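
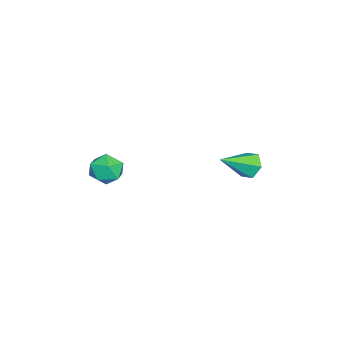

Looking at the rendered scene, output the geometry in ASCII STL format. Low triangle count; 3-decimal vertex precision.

solid 
facet normal 0.073 0.452 0.889
outer loop
vertex 0.954 -1.512 1.772
vertex 0.863 -2.207 2.133
vertex 1.585 -1.952 1.944
endloop
endfacet
facet normal 0.451 0.801 0.394
outer loop
vertex 0.954 -1.512 1.772
vertex 1.585 -1.952 1.944
vertex 1.539 -1.584 1.248
endloop
endfacet
facet normal 0.006 0.992 -0.130
outer loop
vertex 0.954 -1.512 1.772
vertex 1.539 -1.584 1.248
vertex 0.788 -1.611 1.008
endloop
endfacet
facet normal -0.647 0.761 0.042
outer loop
vertex 0.954 -1.512 1.772
vertex 0.788 -1.611 1.008
vertex 0.371 -1.996 1.555
endloop
endfacet
facet normal -0.605 0.428 0.671
outer loop
vertex 0.954 -1.512 1.772
vertex 0.371 -1.996 1.555
vertex 0.863 -2.207 2.133
endloop
endfacet
facet normal 0.931 0.346 0.121
outer loop
vertex 1.539 -1.584 1.248
vertex 1.585 -1.952 1.944
vertex 1.809 -2.324 1.285
endloop
endfacet
facet normal 0.318 -0.218 0.923
outer loop
vertex 1.585 -1.952 1.944
vertex 0.863 -2.207 2.133
vertex 1.392 -2.709 1.832
endloop
endfacet
facet normal -0.780 -0.256 0.571
outer loop
vertex 0.863 -2.207 2.133
vertex 0.371 -1.996 1.555
vertex 0.641 -2.736 1.592
endloop
endfacet
facet normal -0.848 0.283 -0.448
outer loop
vertex 0.371 -1.996 1.555
vertex 0.788 -1.611 1.008
vertex 0.595 -2.368 0.896
endloop
endfacet
facet normal 0.209 0.655 -0.726
outer loop
vertex 0.788 -1.611 1.008
vertex 1.539 -1.584 1.248
vertex 1.317 -2.113 0.707
endloop
endfacet
facet normal 0.647 -0.761 -0.042
outer loop
vertex 1.226 -2.808 1.068
vertex 1.809 -2.324 1.285
vertex 1.392 -2.709 1.832
endloop
endfacet
facet normal -0.006 -0.992 0.130
outer loop
vertex 1.226 -2.808 1.068
vertex 1.392 -2.709 1.832
vertex 0.641 -2.736 1.592
endloop
endfacet
facet normal -0.451 -0.801 -0.394
outer loop
vertex 1.226 -2.808 1.068
vertex 0.641 -2.736 1.592
vertex 0.595 -2.368 0.896
endloop
endfacet
facet normal -0.073 -0.452 -0.889
outer loop
vertex 1.226 -2.808 1.068
vertex 0.595 -2.368 0.896
vertex 1.317 -2.113 0.707
endloop
endfacet
facet normal 0.605 -0.428 -0.671
outer loop
vertex 1.226 -2.808 1.068
vertex 1.317 -2.113 0.707
vertex 1.809 -2.324 1.285
endloop
endfacet
facet normal 0.848 -0.283 0.448
outer loop
vertex 1.392 -2.709 1.832
vertex 1.809 -2.324 1.285
vertex 1.585 -1.952 1.944
endloop
endfacet
facet normal -0.209 -0.655 0.726
outer loop
vertex 0.641 -2.736 1.592
vertex 1.392 -2.709 1.832
vertex 0.863 -2.207 2.133
endloop
endfacet
facet normal -0.931 -0.346 -0.121
outer loop
vertex 0.595 -2.368 0.896
vertex 0.641 -2.736 1.592
vertex 0.371 -1.996 1.555
endloop
endfacet
facet normal -0.318 0.218 -0.923
outer loop
vertex 1.317 -2.113 0.707
vertex 0.595 -2.368 0.896
vertex 0.788 -1.611 1.008
endloop
endfacet
facet normal 0.780 0.256 -0.571
outer loop
vertex 1.809 -2.324 1.285
vertex 1.317 -2.113 0.707
vertex 1.539 -1.584 1.248
endloop
endfacet
facet normal -0.582 0.629 -0.515
outer loop
vertex -0.444 2.837 0.673
vertex -0.618 3.136 1.235
vertex -0.092 3.347 0.898
endloop
endfacet
facet normal 0.773 -0.283 -0.568
outer loop
vertex -0.444 2.837 0.673
vertex -0.092 3.347 0.898
vertex 0.318 2.124 2.065
endloop
endfacet
facet normal -0.582 0.628 -0.516
outer loop
vertex -0.092 3.347 0.898
vertex -0.618 3.136 1.235
vertex -0.266 3.647 1.46
endloop
endfacet
facet normal 0.920 0.384 0.080
outer loop
vertex -0.092 3.347 0.898
vertex -0.266 3.647 1.46
vertex 0.318 2.124 2.065
endloop
endfacet
facet normal -0.581 0.628 -0.517
outer loop
vertex -0.266 3.647 1.46
vertex -0.618 3.136 1.235
vertex -0.793 3.436 1.796
endloop
endfacet
facet normal 0.341 0.457 0.822
outer loop
vertex -0.266 3.647 1.46
vertex -0.793 3.436 1.796
vertex 0.318 2.124 2.065
endloop
endfacet
facet normal -0.582 0.628 -0.517
outer loop
vertex -0.793 3.436 1.796
vertex -0.618 3.136 1.235
vertex -1.145 2.925 1.572
endloop
endfacet
facet normal -0.383 -0.137 0.914
outer loop
vertex -0.793 3.436 1.796
vertex -1.145 2.925 1.572
vertex 0.318 2.124 2.065
endloop
endfacet
facet normal -0.582 0.629 -0.516
outer loop
vertex -1.145 2.925 1.572
vertex -0.618 3.136 1.235
vertex -0.971 2.625 1.01
endloop
endfacet
facet normal -0.530 -0.805 0.266
outer loop
vertex -1.145 2.925 1.572
vertex -0.971 2.625 1.01
vertex 0.318 2.124 2.065
endloop
endfacet
facet normal -0.582 0.629 -0.515
outer loop
vertex -0.971 2.625 1.01
vertex -0.618 3.136 1.235
vertex -0.444 2.837 0.673
endloop
endfacet
facet normal 0.049 -0.878 -0.476
outer loop
vertex -0.971 2.625 1.01
vertex -0.444 2.837 0.673
vertex 0.318 2.124 2.065
endloop
endfacet

endsolid


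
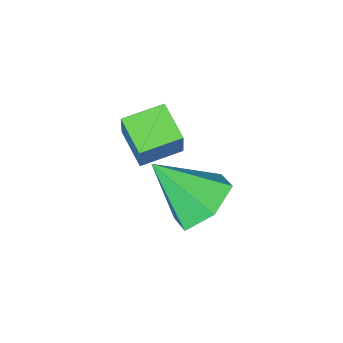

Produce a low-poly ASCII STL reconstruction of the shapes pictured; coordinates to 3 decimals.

solid 
facet normal -0.958 0.239 0.159
outer loop
vertex -1.123 1.492 1.347
vertex -0.911 2.647 0.892
vertex -1.395 1.118 0.272
endloop
endfacet
facet normal -0.168 -0.917 0.362
outer loop
vertex -0.169 0.813 0.068
vertex -1.123 1.492 1.347
vertex -1.395 1.118 0.272
endloop
endfacet
facet normal -0.958 0.239 0.159
outer loop
vertex -1.395 1.118 0.272
vertex -0.911 2.647 0.892
vertex -1.183 2.273 -0.183
endloop
endfacet
facet normal -0.232 -0.319 -0.919
outer loop
vertex -1.183 2.273 -0.183
vertex -0.169 0.813 0.068
vertex -1.395 1.118 0.272
endloop
endfacet
facet normal 0.232 0.319 0.919
outer loop
vertex -1.123 1.492 1.347
vertex 0.315 2.342 0.688
vertex -0.911 2.647 0.892
endloop
endfacet
facet normal -0.168 -0.917 0.362
outer loop
vertex 0.103 1.187 1.143
vertex -1.123 1.492 1.347
vertex -0.169 0.813 0.068
endloop
endfacet
facet normal 0.232 0.319 0.919
outer loop
vertex 0.103 1.187 1.143
vertex 0.315 2.342 0.688
vertex -1.123 1.492 1.347
endloop
endfacet
facet normal 0.168 0.917 -0.362
outer loop
vertex -0.911 2.647 0.892
vertex 0.315 2.342 0.688
vertex -1.183 2.273 -0.183
endloop
endfacet
facet normal -0.232 -0.319 -0.919
outer loop
vertex 0.043 1.968 -0.387
vertex -0.169 0.813 0.068
vertex -1.183 2.273 -0.183
endloop
endfacet
facet normal 0.168 0.917 -0.362
outer loop
vertex -1.183 2.273 -0.183
vertex 0.315 2.342 0.688
vertex 0.043 1.968 -0.387
endloop
endfacet
facet normal 0.958 -0.239 -0.159
outer loop
vertex 0.043 1.968 -0.387
vertex 0.103 1.187 1.143
vertex -0.169 0.813 0.068
endloop
endfacet
facet normal 0.958 -0.239 -0.159
outer loop
vertex 0.315 2.342 0.688
vertex 0.103 1.187 1.143
vertex 0.043 1.968 -0.387
endloop
endfacet
facet normal -0.465 0.533 -0.707
outer loop
vertex 0.628 4.817 -0.395
vertex -0.295 4.372 -0.123
vertex 0.019 5.269 0.346
endloop
endfacet
facet normal 0.807 0.436 0.398
outer loop
vertex 0.628 4.817 -0.395
vertex 0.019 5.269 0.346
vertex 0.615 3.328 1.263
endloop
endfacet
facet normal -0.464 0.533 -0.708
outer loop
vertex 0.019 5.269 0.346
vertex -0.295 4.372 -0.123
vertex -0.904 4.824 0.617
endloop
endfacet
facet normal 0.051 0.439 0.897
outer loop
vertex 0.019 5.269 0.346
vertex -0.904 4.824 0.617
vertex 0.615 3.328 1.263
endloop
endfacet
facet normal -0.464 0.533 -0.708
outer loop
vertex -0.904 4.824 0.617
vertex -0.295 4.372 -0.123
vertex -1.218 3.927 0.148
endloop
endfacet
facet normal -0.559 -0.222 0.799
outer loop
vertex -0.904 4.824 0.617
vertex -1.218 3.927 0.148
vertex 0.615 3.328 1.263
endloop
endfacet
facet normal -0.465 0.533 -0.707
outer loop
vertex -1.218 3.927 0.148
vertex -0.295 4.372 -0.123
vertex -0.61 3.475 -0.592
endloop
endfacet
facet normal -0.413 -0.888 0.203
outer loop
vertex -1.218 3.927 0.148
vertex -0.61 3.475 -0.592
vertex 0.615 3.328 1.263
endloop
endfacet
facet normal -0.465 0.533 -0.707
outer loop
vertex -0.61 3.475 -0.592
vertex -0.295 4.372 -0.123
vertex 0.313 3.92 -0.864
endloop
endfacet
facet normal 0.342 -0.891 -0.297
outer loop
vertex -0.61 3.475 -0.592
vertex 0.313 3.92 -0.864
vertex 0.615 3.328 1.263
endloop
endfacet
facet normal -0.465 0.533 -0.707
outer loop
vertex 0.313 3.92 -0.864
vertex -0.295 4.372 -0.123
vertex 0.628 4.817 -0.395
endloop
endfacet
facet normal 0.952 -0.230 -0.199
outer loop
vertex 0.313 3.92 -0.864
vertex 0.628 4.817 -0.395
vertex 0.615 3.328 1.263
endloop
endfacet

endsolid


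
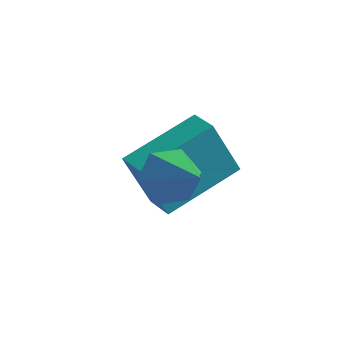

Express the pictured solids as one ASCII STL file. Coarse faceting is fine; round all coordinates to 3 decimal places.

solid 
facet normal -0.644 0.465 -0.608
outer loop
vertex 3.739 -0.655 0.017
vertex 3.278 -0.591 0.554
vertex 3.758 -0.082 0.435
endloop
endfacet
facet normal 0.952 0.159 -0.261
outer loop
vertex 3.739 -0.655 0.017
vertex 3.758 -0.082 0.435
vertex 4.242 -1.289 1.466
endloop
endfacet
facet normal -0.644 0.465 -0.608
outer loop
vertex 3.758 -0.082 0.435
vertex 3.278 -0.591 0.554
vertex 3.297 -0.018 0.972
endloop
endfacet
facet normal 0.620 0.638 0.456
outer loop
vertex 3.758 -0.082 0.435
vertex 3.297 -0.018 0.972
vertex 4.242 -1.289 1.466
endloop
endfacet
facet normal -0.643 0.465 -0.608
outer loop
vertex 3.297 -0.018 0.972
vertex 3.278 -0.591 0.554
vertex 2.817 -0.527 1.09
endloop
endfacet
facet normal -0.088 0.303 0.949
outer loop
vertex 3.297 -0.018 0.972
vertex 2.817 -0.527 1.09
vertex 4.242 -1.289 1.466
endloop
endfacet
facet normal -0.643 0.465 -0.609
outer loop
vertex 2.817 -0.527 1.09
vertex 3.278 -0.591 0.554
vertex 2.798 -1.101 0.672
endloop
endfacet
facet normal -0.464 -0.511 0.723
outer loop
vertex 2.817 -0.527 1.09
vertex 2.798 -1.101 0.672
vertex 4.242 -1.289 1.466
endloop
endfacet
facet normal -0.644 0.465 -0.608
outer loop
vertex 2.798 -1.101 0.672
vertex 3.278 -0.591 0.554
vertex 3.258 -1.165 0.136
endloop
endfacet
facet normal -0.132 -0.991 0.005
outer loop
vertex 2.798 -1.101 0.672
vertex 3.258 -1.165 0.136
vertex 4.242 -1.289 1.466
endloop
endfacet
facet normal -0.644 0.465 -0.608
outer loop
vertex 3.258 -1.165 0.136
vertex 3.278 -0.591 0.554
vertex 3.739 -0.655 0.017
endloop
endfacet
facet normal 0.576 -0.657 -0.487
outer loop
vertex 3.258 -1.165 0.136
vertex 3.739 -0.655 0.017
vertex 4.242 -1.289 1.466
endloop
endfacet
facet normal -0.521 -0.800 -0.297
outer loop
vertex 2.328 0.039 -0.16
vertex 1.708 0.526 -0.384
vertex 2.921 0.162 -1.533
endloop
endfacet
facet normal 0.756 -0.594 0.273
outer loop
vertex 3.932 1.714 -0.956
vertex 2.328 0.039 -0.16
vertex 2.921 0.162 -1.533
endloop
endfacet
facet normal -0.522 -0.800 -0.298
outer loop
vertex 2.921 0.162 -1.533
vertex 1.708 0.526 -0.384
vertex 2.301 0.65 -1.757
endloop
endfacet
facet normal 0.395 0.083 -0.915
outer loop
vertex 2.301 0.65 -1.757
vertex 3.932 1.714 -0.956
vertex 2.921 0.162 -1.533
endloop
endfacet
facet normal -0.395 -0.083 0.915
outer loop
vertex 2.328 0.039 -0.16
vertex 2.719 2.078 0.193
vertex 1.708 0.526 -0.384
endloop
endfacet
facet normal 0.756 -0.595 0.273
outer loop
vertex 3.339 1.59 0.417
vertex 2.328 0.039 -0.16
vertex 3.932 1.714 -0.956
endloop
endfacet
facet normal -0.395 -0.083 0.915
outer loop
vertex 3.339 1.59 0.417
vertex 2.719 2.078 0.193
vertex 2.328 0.039 -0.16
endloop
endfacet
facet normal -0.756 0.594 -0.273
outer loop
vertex 1.708 0.526 -0.384
vertex 2.719 2.078 0.193
vertex 2.301 0.65 -1.757
endloop
endfacet
facet normal 0.395 0.083 -0.915
outer loop
vertex 3.312 2.201 -1.18
vertex 3.932 1.714 -0.956
vertex 2.301 0.65 -1.757
endloop
endfacet
facet normal -0.756 0.595 -0.273
outer loop
vertex 2.301 0.65 -1.757
vertex 2.719 2.078 0.193
vertex 3.312 2.201 -1.18
endloop
endfacet
facet normal 0.521 0.800 0.297
outer loop
vertex 3.312 2.201 -1.18
vertex 3.339 1.59 0.417
vertex 3.932 1.714 -0.956
endloop
endfacet
facet normal 0.522 0.800 0.297
outer loop
vertex 2.719 2.078 0.193
vertex 3.339 1.59 0.417
vertex 3.312 2.201 -1.18
endloop
endfacet

endsolid


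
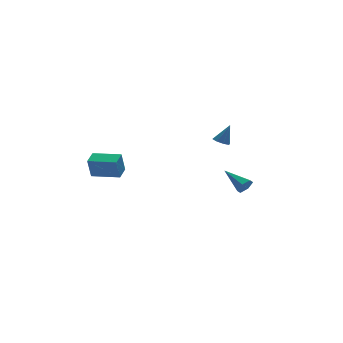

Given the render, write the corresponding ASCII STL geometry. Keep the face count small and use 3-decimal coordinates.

solid 
facet normal -0.448 -0.073 -0.891
outer loop
vertex 3.732 1.442 -3.531
vertex 3.475 1.885 -3.438
vertex 3.93 1.763 -3.657
endloop
endfacet
facet normal 0.855 -0.519 0.022
outer loop
vertex 3.732 1.442 -3.531
vertex 3.93 1.763 -3.657
vertex 4.025 1.975 -2.342
endloop
endfacet
facet normal -0.448 -0.073 -0.891
outer loop
vertex 3.93 1.763 -3.657
vertex 3.475 1.885 -3.438
vertex 3.862 2.155 -3.655
endloop
endfacet
facet normal 0.980 0.171 -0.098
outer loop
vertex 3.93 1.763 -3.657
vertex 3.862 2.155 -3.655
vertex 4.025 1.975 -2.342
endloop
endfacet
facet normal -0.448 -0.074 -0.891
outer loop
vertex 3.862 2.155 -3.655
vertex 3.475 1.885 -3.438
vertex 3.567 2.389 -3.526
endloop
endfacet
facet normal 0.629 0.777 0.028
outer loop
vertex 3.862 2.155 -3.655
vertex 3.567 2.389 -3.526
vertex 4.025 1.975 -2.342
endloop
endfacet
facet normal -0.448 -0.074 -0.891
outer loop
vertex 3.567 2.389 -3.526
vertex 3.475 1.885 -3.438
vertex 3.217 2.327 -3.345
endloop
endfacet
facet normal 0.003 0.944 0.329
outer loop
vertex 3.567 2.389 -3.526
vertex 3.217 2.327 -3.345
vertex 4.025 1.975 -2.342
endloop
endfacet
facet normal -0.448 -0.074 -0.891
outer loop
vertex 3.217 2.327 -3.345
vertex 3.475 1.885 -3.438
vertex 3.019 2.006 -3.219
endloop
endfacet
facet normal -0.529 0.572 0.627
outer loop
vertex 3.217 2.327 -3.345
vertex 3.019 2.006 -3.219
vertex 4.025 1.975 -2.342
endloop
endfacet
facet normal -0.447 -0.073 -0.891
outer loop
vertex 3.019 2.006 -3.219
vertex 3.475 1.885 -3.438
vertex 3.087 1.614 -3.221
endloop
endfacet
facet normal -0.655 -0.117 0.747
outer loop
vertex 3.019 2.006 -3.219
vertex 3.087 1.614 -3.221
vertex 4.025 1.975 -2.342
endloop
endfacet
facet normal -0.447 -0.074 -0.891
outer loop
vertex 3.087 1.614 -3.221
vertex 3.475 1.885 -3.438
vertex 3.383 1.38 -3.35
endloop
endfacet
facet normal -0.302 -0.724 0.620
outer loop
vertex 3.087 1.614 -3.221
vertex 3.383 1.38 -3.35
vertex 4.025 1.975 -2.342
endloop
endfacet
facet normal -0.449 -0.073 -0.891
outer loop
vertex 3.383 1.38 -3.35
vertex 3.475 1.885 -3.438
vertex 3.732 1.442 -3.531
endloop
endfacet
facet normal 0.324 -0.891 0.319
outer loop
vertex 3.383 1.38 -3.35
vertex 3.732 1.442 -3.531
vertex 4.025 1.975 -2.342
endloop
endfacet
facet normal 0.363 -0.847 -0.388
outer loop
vertex 2.521 -3.783 -3.951
vertex 2.224 -4.07 -3.603
vertex 2.021 -3.936 -4.085
endloop
endfacet
facet normal -0.009 0.675 -0.738
outer loop
vertex 2.521 -3.783 -3.951
vertex 2.021 -3.936 -4.085
vertex 1.656 -2.75 -2.997
endloop
endfacet
facet normal 0.365 -0.846 -0.389
outer loop
vertex 2.021 -3.936 -4.085
vertex 2.224 -4.07 -3.603
vertex 1.725 -4.224 -3.737
endloop
endfacet
facet normal -0.826 0.222 -0.519
outer loop
vertex 2.021 -3.936 -4.085
vertex 1.725 -4.224 -3.737
vertex 1.656 -2.75 -2.997
endloop
endfacet
facet normal 0.365 -0.846 -0.389
outer loop
vertex 1.725 -4.224 -3.737
vertex 2.224 -4.07 -3.603
vertex 1.928 -4.358 -3.255
endloop
endfacet
facet normal -0.921 -0.209 0.330
outer loop
vertex 1.725 -4.224 -3.737
vertex 1.928 -4.358 -3.255
vertex 1.656 -2.75 -2.997
endloop
endfacet
facet normal 0.365 -0.846 -0.390
outer loop
vertex 1.928 -4.358 -3.255
vertex 2.224 -4.07 -3.603
vertex 2.428 -4.204 -3.121
endloop
endfacet
facet normal -0.200 -0.188 0.962
outer loop
vertex 1.928 -4.358 -3.255
vertex 2.428 -4.204 -3.121
vertex 1.656 -2.75 -2.997
endloop
endfacet
facet normal 0.365 -0.846 -0.390
outer loop
vertex 2.428 -4.204 -3.121
vertex 2.224 -4.07 -3.603
vertex 2.724 -3.916 -3.469
endloop
endfacet
facet normal 0.616 0.264 0.742
outer loop
vertex 2.428 -4.204 -3.121
vertex 2.724 -3.916 -3.469
vertex 1.656 -2.75 -2.997
endloop
endfacet
facet normal 0.365 -0.847 -0.387
outer loop
vertex 2.724 -3.916 -3.469
vertex 2.224 -4.07 -3.603
vertex 2.521 -3.783 -3.951
endloop
endfacet
facet normal 0.711 0.695 -0.108
outer loop
vertex 2.724 -3.916 -3.469
vertex 2.521 -3.783 -3.951
vertex 1.656 -2.75 -2.997
endloop
endfacet
facet normal -0.608 -0.776 -0.169
outer loop
vertex -3.396 -0.525 -2.481
vertex -4.616 0.466 -2.64
vertex -3.173 -0.441 -3.667
endloop
endfacet
facet normal 0.772 -0.627 0.101
outer loop
vertex -2.644 0.234 -3.52
vertex -3.396 -0.525 -2.481
vertex -3.173 -0.441 -3.667
endloop
endfacet
facet normal -0.608 -0.776 -0.169
outer loop
vertex -3.173 -0.441 -3.667
vertex -4.616 0.466 -2.64
vertex -4.393 0.55 -3.826
endloop
endfacet
facet normal 0.184 0.069 -0.980
outer loop
vertex -4.393 0.55 -3.826
vertex -2.644 0.234 -3.52
vertex -3.173 -0.441 -3.667
endloop
endfacet
facet normal -0.184 -0.069 0.980
outer loop
vertex -3.396 -0.525 -2.481
vertex -4.087 1.141 -2.493
vertex -4.616 0.466 -2.64
endloop
endfacet
facet normal 0.772 -0.627 0.101
outer loop
vertex -2.867 0.15 -2.334
vertex -3.396 -0.525 -2.481
vertex -2.644 0.234 -3.52
endloop
endfacet
facet normal -0.184 -0.069 0.980
outer loop
vertex -2.867 0.15 -2.334
vertex -4.087 1.141 -2.493
vertex -3.396 -0.525 -2.481
endloop
endfacet
facet normal -0.772 0.627 -0.101
outer loop
vertex -4.616 0.466 -2.64
vertex -4.087 1.141 -2.493
vertex -4.393 0.55 -3.826
endloop
endfacet
facet normal 0.184 0.069 -0.980
outer loop
vertex -3.864 1.225 -3.679
vertex -2.644 0.234 -3.52
vertex -4.393 0.55 -3.826
endloop
endfacet
facet normal -0.772 0.627 -0.101
outer loop
vertex -4.393 0.55 -3.826
vertex -4.087 1.141 -2.493
vertex -3.864 1.225 -3.679
endloop
endfacet
facet normal 0.608 0.776 0.169
outer loop
vertex -3.864 1.225 -3.679
vertex -2.867 0.15 -2.334
vertex -2.644 0.234 -3.52
endloop
endfacet
facet normal 0.608 0.776 0.169
outer loop
vertex -4.087 1.141 -2.493
vertex -2.867 0.15 -2.334
vertex -3.864 1.225 -3.679
endloop
endfacet

endsolid


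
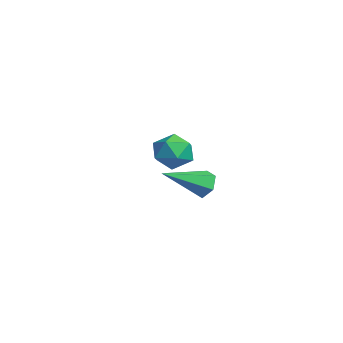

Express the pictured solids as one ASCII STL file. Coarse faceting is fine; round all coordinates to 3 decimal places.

solid 
facet normal -0.733 0.509 0.451
outer loop
vertex -4.464 1.845 1.222
vertex -3.903 1.912 2.059
vertex -3.841 2.629 1.35
endloop
endfacet
facet normal -0.737 0.627 -0.253
outer loop
vertex -4.464 1.845 1.222
vertex -3.841 2.629 1.35
vertex -3.911 2.182 0.448
endloop
endfacet
facet normal -0.813 -0.002 -0.582
outer loop
vertex -4.464 1.845 1.222
vertex -3.911 2.182 0.448
vertex -4.016 1.189 0.598
endloop
endfacet
facet normal -0.857 -0.508 -0.081
outer loop
vertex -4.464 1.845 1.222
vertex -4.016 1.189 0.598
vertex -4.012 1.023 1.594
endloop
endfacet
facet normal -0.808 -0.192 0.557
outer loop
vertex -4.464 1.845 1.222
vertex -4.012 1.023 1.594
vertex -3.903 1.912 2.059
endloop
endfacet
facet normal -0.100 0.895 -0.436
outer loop
vertex -3.911 2.182 0.448
vertex -3.841 2.629 1.35
vertex -3.008 2.457 0.806
endloop
endfacet
facet normal -0.096 0.704 0.704
outer loop
vertex -3.841 2.629 1.35
vertex -3.903 1.912 2.059
vertex -3.004 2.291 1.802
endloop
endfacet
facet normal -0.216 -0.432 0.876
outer loop
vertex -3.903 1.912 2.059
vertex -4.012 1.023 1.594
vertex -3.109 1.298 1.952
endloop
endfacet
facet normal -0.296 -0.942 -0.156
outer loop
vertex -4.012 1.023 1.594
vertex -4.016 1.189 0.598
vertex -3.179 0.851 1.05
endloop
endfacet
facet normal -0.225 -0.122 -0.967
outer loop
vertex -4.016 1.189 0.598
vertex -3.911 2.182 0.448
vertex -3.117 1.568 0.341
endloop
endfacet
facet normal 0.857 0.508 0.081
outer loop
vertex -2.556 1.635 1.178
vertex -3.008 2.457 0.806
vertex -3.004 2.291 1.802
endloop
endfacet
facet normal 0.813 0.002 0.582
outer loop
vertex -2.556 1.635 1.178
vertex -3.004 2.291 1.802
vertex -3.109 1.298 1.952
endloop
endfacet
facet normal 0.737 -0.627 0.253
outer loop
vertex -2.556 1.635 1.178
vertex -3.109 1.298 1.952
vertex -3.179 0.851 1.05
endloop
endfacet
facet normal 0.733 -0.509 -0.451
outer loop
vertex -2.556 1.635 1.178
vertex -3.179 0.851 1.05
vertex -3.117 1.568 0.341
endloop
endfacet
facet normal 0.808 0.192 -0.557
outer loop
vertex -2.556 1.635 1.178
vertex -3.117 1.568 0.341
vertex -3.008 2.457 0.806
endloop
endfacet
facet normal 0.296 0.942 0.156
outer loop
vertex -3.004 2.291 1.802
vertex -3.008 2.457 0.806
vertex -3.841 2.629 1.35
endloop
endfacet
facet normal 0.225 0.122 0.967
outer loop
vertex -3.109 1.298 1.952
vertex -3.004 2.291 1.802
vertex -3.903 1.912 2.059
endloop
endfacet
facet normal 0.100 -0.895 0.436
outer loop
vertex -3.179 0.851 1.05
vertex -3.109 1.298 1.952
vertex -4.012 1.023 1.594
endloop
endfacet
facet normal 0.096 -0.704 -0.704
outer loop
vertex -3.117 1.568 0.341
vertex -3.179 0.851 1.05
vertex -4.016 1.189 0.598
endloop
endfacet
facet normal 0.216 0.432 -0.876
outer loop
vertex -3.008 2.457 0.806
vertex -3.117 1.568 0.341
vertex -3.911 2.182 0.448
endloop
endfacet
facet normal -0.171 0.879 -0.446
outer loop
vertex 1.903 1.263 0.698
vertex 1.531 1.478 1.264
vertex 2.231 1.598 1.232
endloop
endfacet
facet normal 0.883 -0.322 -0.340
outer loop
vertex 1.903 1.263 0.698
vertex 2.231 1.598 1.232
vertex 1.889 -0.358 2.196
endloop
endfacet
facet normal -0.171 0.878 -0.447
outer loop
vertex 2.231 1.598 1.232
vertex 1.531 1.478 1.264
vertex 1.859 1.813 1.797
endloop
endfacet
facet normal 0.849 0.107 0.518
outer loop
vertex 2.231 1.598 1.232
vertex 1.859 1.813 1.797
vertex 1.889 -0.358 2.196
endloop
endfacet
facet normal -0.171 0.878 -0.447
outer loop
vertex 1.859 1.813 1.797
vertex 1.531 1.478 1.264
vertex 1.16 1.693 1.829
endloop
endfacet
facet normal 0.014 0.181 0.983
outer loop
vertex 1.859 1.813 1.797
vertex 1.16 1.693 1.829
vertex 1.889 -0.358 2.196
endloop
endfacet
facet normal -0.171 0.878 -0.446
outer loop
vertex 1.16 1.693 1.829
vertex 1.531 1.478 1.264
vertex 0.832 1.358 1.295
endloop
endfacet
facet normal -0.787 -0.174 0.592
outer loop
vertex 1.16 1.693 1.829
vertex 0.832 1.358 1.295
vertex 1.889 -0.358 2.196
endloop
endfacet
facet normal -0.171 0.878 -0.447
outer loop
vertex 0.832 1.358 1.295
vertex 1.531 1.478 1.264
vertex 1.204 1.143 0.73
endloop
endfacet
facet normal -0.752 -0.603 -0.266
outer loop
vertex 0.832 1.358 1.295
vertex 1.204 1.143 0.73
vertex 1.889 -0.358 2.196
endloop
endfacet
facet normal -0.171 0.878 -0.446
outer loop
vertex 1.204 1.143 0.73
vertex 1.531 1.478 1.264
vertex 1.903 1.263 0.698
endloop
endfacet
facet normal 0.083 -0.677 -0.732
outer loop
vertex 1.204 1.143 0.73
vertex 1.903 1.263 0.698
vertex 1.889 -0.358 2.196
endloop
endfacet

endsolid


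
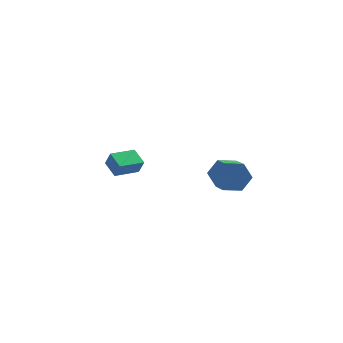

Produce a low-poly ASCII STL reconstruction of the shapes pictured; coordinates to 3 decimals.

solid 
facet normal -0.737 -0.670 0.087
outer loop
vertex -2.661 1.245 -0.312
vertex -3.279 1.985 0.151
vertex -2.98 1.49 -1.129
endloop
endfacet
facet normal 0.578 -0.692 -0.433
outer loop
vertex -1.941 2.435 -1.251
vertex -2.661 1.245 -0.312
vertex -2.98 1.49 -1.129
endloop
endfacet
facet normal -0.737 -0.670 0.087
outer loop
vertex -2.98 1.49 -1.129
vertex -3.279 1.985 0.151
vertex -3.598 2.23 -0.665
endloop
endfacet
facet normal -0.351 0.270 -0.897
outer loop
vertex -3.598 2.23 -0.665
vertex -1.941 2.435 -1.251
vertex -2.98 1.49 -1.129
endloop
endfacet
facet normal 0.350 -0.269 0.897
outer loop
vertex -2.661 1.245 -0.312
vertex -2.24 2.93 0.029
vertex -3.279 1.985 0.151
endloop
endfacet
facet normal 0.578 -0.692 -0.433
outer loop
vertex -1.622 2.19 -0.435
vertex -2.661 1.245 -0.312
vertex -1.941 2.435 -1.251
endloop
endfacet
facet normal 0.351 -0.269 0.897
outer loop
vertex -1.622 2.19 -0.435
vertex -2.24 2.93 0.029
vertex -2.661 1.245 -0.312
endloop
endfacet
facet normal -0.578 0.691 0.434
outer loop
vertex -3.279 1.985 0.151
vertex -2.24 2.93 0.029
vertex -3.598 2.23 -0.665
endloop
endfacet
facet normal -0.351 0.269 -0.897
outer loop
vertex -2.559 3.175 -0.788
vertex -1.941 2.435 -1.251
vertex -3.598 2.23 -0.665
endloop
endfacet
facet normal -0.578 0.692 0.433
outer loop
vertex -3.598 2.23 -0.665
vertex -2.24 2.93 0.029
vertex -2.559 3.175 -0.788
endloop
endfacet
facet normal 0.737 0.670 -0.087
outer loop
vertex -2.559 3.175 -0.788
vertex -1.622 2.19 -0.435
vertex -1.941 2.435 -1.251
endloop
endfacet
facet normal 0.737 0.670 -0.087
outer loop
vertex -2.24 2.93 0.029
vertex -1.622 2.19 -0.435
vertex -2.559 3.175 -0.788
endloop
endfacet
facet normal -0.316 0.876 -0.365
outer loop
vertex 3.447 -1.857 2.237
vertex 3.028 -2.283 1.578
vertex 2.603 -2.118 2.342
endloop
endfacet
facet normal -0.003 0.383 0.924
outer loop
vertex 3.447 -1.857 2.237
vertex 2.603 -2.118 2.342
vertex 3.971 -3.312 2.842
endloop
endfacet
facet normal -0.003 0.383 0.924
outer loop
vertex 3.971 -3.312 2.842
vertex 2.603 -2.118 2.342
vertex 3.127 -3.573 2.947
endloop
endfacet
facet normal 0.316 -0.876 0.364
outer loop
vertex 3.971 -3.312 2.842
vertex 3.127 -3.573 2.947
vertex 3.552 -3.737 2.182
endloop
endfacet
facet normal -0.315 0.876 -0.365
outer loop
vertex 2.603 -2.118 2.342
vertex 3.028 -2.283 1.578
vertex 2.183 -2.544 1.682
endloop
endfacet
facet normal -0.823 -0.062 0.564
outer loop
vertex 2.603 -2.118 2.342
vertex 2.183 -2.544 1.682
vertex 3.127 -3.573 2.947
endloop
endfacet
facet normal -0.824 -0.063 0.563
outer loop
vertex 3.127 -3.573 2.947
vertex 2.183 -2.544 1.682
vertex 2.708 -3.998 2.287
endloop
endfacet
facet normal 0.316 -0.876 0.364
outer loop
vertex 3.127 -3.573 2.947
vertex 2.708 -3.998 2.287
vertex 3.552 -3.737 2.182
endloop
endfacet
facet normal -0.315 0.876 -0.364
outer loop
vertex 2.183 -2.544 1.682
vertex 3.028 -2.283 1.578
vertex 2.609 -2.708 0.918
endloop
endfacet
facet normal -0.819 -0.446 -0.361
outer loop
vertex 2.183 -2.544 1.682
vertex 2.609 -2.708 0.918
vertex 2.708 -3.998 2.287
endloop
endfacet
facet normal -0.820 -0.445 -0.360
outer loop
vertex 2.708 -3.998 2.287
vertex 2.609 -2.708 0.918
vertex 3.133 -4.163 1.523
endloop
endfacet
facet normal 0.316 -0.876 0.365
outer loop
vertex 2.708 -3.998 2.287
vertex 3.133 -4.163 1.523
vertex 3.552 -3.737 2.182
endloop
endfacet
facet normal -0.316 0.876 -0.364
outer loop
vertex 2.609 -2.708 0.918
vertex 3.028 -2.283 1.578
vertex 3.453 -2.447 0.813
endloop
endfacet
facet normal 0.003 -0.383 -0.924
outer loop
vertex 2.609 -2.708 0.918
vertex 3.453 -2.447 0.813
vertex 3.133 -4.163 1.523
endloop
endfacet
facet normal 0.003 -0.383 -0.924
outer loop
vertex 3.133 -4.163 1.523
vertex 3.453 -2.447 0.813
vertex 3.977 -3.902 1.418
endloop
endfacet
facet normal 0.316 -0.876 0.365
outer loop
vertex 3.133 -4.163 1.523
vertex 3.977 -3.902 1.418
vertex 3.552 -3.737 2.182
endloop
endfacet
facet normal -0.316 0.876 -0.364
outer loop
vertex 3.453 -2.447 0.813
vertex 3.028 -2.283 1.578
vertex 3.872 -2.022 1.473
endloop
endfacet
facet normal 0.824 0.062 -0.563
outer loop
vertex 3.453 -2.447 0.813
vertex 3.872 -2.022 1.473
vertex 3.977 -3.902 1.418
endloop
endfacet
facet normal 0.823 0.062 -0.564
outer loop
vertex 3.977 -3.902 1.418
vertex 3.872 -2.022 1.473
vertex 4.397 -3.476 2.078
endloop
endfacet
facet normal 0.315 -0.876 0.365
outer loop
vertex 3.977 -3.902 1.418
vertex 4.397 -3.476 2.078
vertex 3.552 -3.737 2.182
endloop
endfacet
facet normal -0.316 0.876 -0.365
outer loop
vertex 3.872 -2.022 1.473
vertex 3.028 -2.283 1.578
vertex 3.447 -1.857 2.237
endloop
endfacet
facet normal 0.820 0.446 0.360
outer loop
vertex 3.872 -2.022 1.473
vertex 3.447 -1.857 2.237
vertex 4.397 -3.476 2.078
endloop
endfacet
facet normal 0.819 0.445 0.361
outer loop
vertex 4.397 -3.476 2.078
vertex 3.447 -1.857 2.237
vertex 3.971 -3.312 2.842
endloop
endfacet
facet normal 0.315 -0.876 0.364
outer loop
vertex 4.397 -3.476 2.078
vertex 3.971 -3.312 2.842
vertex 3.552 -3.737 2.182
endloop
endfacet

endsolid


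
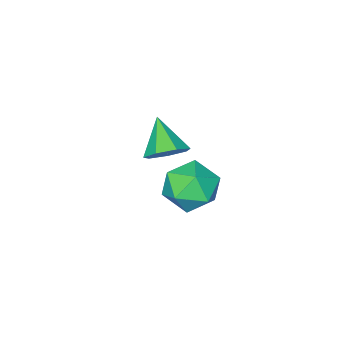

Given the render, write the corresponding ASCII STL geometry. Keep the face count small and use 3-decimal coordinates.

solid 
facet normal -0.935 0.304 -0.184
outer loop
vertex -2.336 3.844 0.288
vertex -2.766 2.862 0.85
vertex -2.56 3.876 1.476
endloop
endfacet
facet normal -0.494 0.861 -0.116
outer loop
vertex -2.336 3.844 0.288
vertex -2.56 3.876 1.476
vertex -1.559 4.391 1.035
endloop
endfacet
facet normal 0.022 0.796 -0.605
outer loop
vertex -2.336 3.844 0.288
vertex -1.559 4.391 1.035
vertex -1.146 3.696 0.136
endloop
endfacet
facet normal -0.100 0.197 -0.975
outer loop
vertex -2.336 3.844 0.288
vertex -1.146 3.696 0.136
vertex -1.892 2.751 0.022
endloop
endfacet
facet normal -0.691 -0.107 -0.715
outer loop
vertex -2.336 3.844 0.288
vertex -1.892 2.751 0.022
vertex -2.766 2.862 0.85
endloop
endfacet
facet normal -0.193 0.827 0.528
outer loop
vertex -1.559 4.391 1.035
vertex -2.56 3.876 1.476
vertex -1.508 3.749 2.058
endloop
endfacet
facet normal -0.905 -0.075 0.419
outer loop
vertex -2.56 3.876 1.476
vertex -2.766 2.862 0.85
vertex -2.254 2.804 1.944
endloop
endfacet
facet normal -0.510 -0.740 -0.439
outer loop
vertex -2.766 2.862 0.85
vertex -1.892 2.751 0.022
vertex -1.841 2.109 1.045
endloop
endfacet
facet normal 0.446 -0.248 -0.860
outer loop
vertex -1.892 2.751 0.022
vertex -1.146 3.696 0.136
vertex -0.84 2.624 0.604
endloop
endfacet
facet normal 0.642 0.721 -0.262
outer loop
vertex -1.146 3.696 0.136
vertex -1.559 4.391 1.035
vertex -0.634 3.638 1.23
endloop
endfacet
facet normal 0.100 -0.197 0.975
outer loop
vertex -1.064 2.656 1.792
vertex -1.508 3.749 2.058
vertex -2.254 2.804 1.944
endloop
endfacet
facet normal -0.022 -0.796 0.605
outer loop
vertex -1.064 2.656 1.792
vertex -2.254 2.804 1.944
vertex -1.841 2.109 1.045
endloop
endfacet
facet normal 0.494 -0.861 0.116
outer loop
vertex -1.064 2.656 1.792
vertex -1.841 2.109 1.045
vertex -0.84 2.624 0.604
endloop
endfacet
facet normal 0.935 -0.304 0.184
outer loop
vertex -1.064 2.656 1.792
vertex -0.84 2.624 0.604
vertex -0.634 3.638 1.23
endloop
endfacet
facet normal 0.691 0.107 0.715
outer loop
vertex -1.064 2.656 1.792
vertex -0.634 3.638 1.23
vertex -1.508 3.749 2.058
endloop
endfacet
facet normal -0.446 0.248 0.860
outer loop
vertex -2.254 2.804 1.944
vertex -1.508 3.749 2.058
vertex -2.56 3.876 1.476
endloop
endfacet
facet normal -0.642 -0.721 0.262
outer loop
vertex -1.841 2.109 1.045
vertex -2.254 2.804 1.944
vertex -2.766 2.862 0.85
endloop
endfacet
facet normal 0.193 -0.827 -0.528
outer loop
vertex -0.84 2.624 0.604
vertex -1.841 2.109 1.045
vertex -1.892 2.751 0.022
endloop
endfacet
facet normal 0.905 0.075 -0.419
outer loop
vertex -0.634 3.638 1.23
vertex -0.84 2.624 0.604
vertex -1.146 3.696 0.136
endloop
endfacet
facet normal 0.510 0.740 0.439
outer loop
vertex -1.508 3.749 2.058
vertex -0.634 3.638 1.23
vertex -1.559 4.391 1.035
endloop
endfacet
facet normal 0.283 0.703 -0.652
outer loop
vertex -2.976 -0.428 -0.304
vertex -3.718 -0.654 -0.87
vertex -3.682 -0.01 -0.16
endloop
endfacet
facet normal 0.280 0.146 0.949
outer loop
vertex -2.976 -0.428 -0.304
vertex -3.682 -0.01 -0.16
vertex -4.222 -1.906 0.29
endloop
endfacet
facet normal 0.283 0.703 -0.652
outer loop
vertex -3.682 -0.01 -0.16
vertex -3.718 -0.654 -0.87
vertex -4.415 -0.077 -0.55
endloop
endfacet
facet normal -0.467 0.328 0.821
outer loop
vertex -3.682 -0.01 -0.16
vertex -4.415 -0.077 -0.55
vertex -4.222 -1.906 0.29
endloop
endfacet
facet normal 0.284 0.704 -0.651
outer loop
vertex -4.415 -0.077 -0.55
vertex -3.718 -0.654 -0.87
vertex -4.622 -0.578 -1.182
endloop
endfacet
facet normal -0.957 0.032 0.288
outer loop
vertex -4.415 -0.077 -0.55
vertex -4.622 -0.578 -1.182
vertex -4.222 -1.906 0.29
endloop
endfacet
facet normal 0.284 0.703 -0.652
outer loop
vertex -4.622 -0.578 -1.182
vertex -3.718 -0.654 -0.87
vertex -4.149 -1.137 -1.579
endloop
endfacet
facet normal -0.819 -0.519 -0.245
outer loop
vertex -4.622 -0.578 -1.182
vertex -4.149 -1.137 -1.579
vertex -4.222 -1.906 0.29
endloop
endfacet
facet normal 0.284 0.703 -0.652
outer loop
vertex -4.149 -1.137 -1.579
vertex -3.718 -0.654 -0.87
vertex -3.351 -1.332 -1.442
endloop
endfacet
facet normal -0.157 -0.911 -0.381
outer loop
vertex -4.149 -1.137 -1.579
vertex -3.351 -1.332 -1.442
vertex -4.222 -1.906 0.29
endloop
endfacet
facet normal 0.284 0.703 -0.652
outer loop
vertex -3.351 -1.332 -1.442
vertex -3.718 -0.654 -0.87
vertex -2.829 -1.017 -0.875
endloop
endfacet
facet normal 0.529 -0.849 -0.015
outer loop
vertex -3.351 -1.332 -1.442
vertex -2.829 -1.017 -0.875
vertex -4.222 -1.906 0.29
endloop
endfacet
facet normal 0.283 0.703 -0.652
outer loop
vertex -2.829 -1.017 -0.875
vertex -3.718 -0.654 -0.87
vertex -2.976 -0.428 -0.304
endloop
endfacet
facet normal 0.724 -0.378 0.577
outer loop
vertex -2.829 -1.017 -0.875
vertex -2.976 -0.428 -0.304
vertex -4.222 -1.906 0.29
endloop
endfacet

endsolid


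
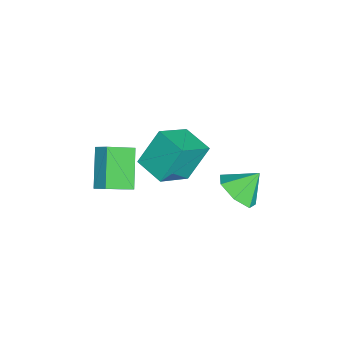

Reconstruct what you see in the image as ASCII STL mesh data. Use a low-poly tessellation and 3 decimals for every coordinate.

solid 
facet normal -0.697 -0.709 0.108
outer loop
vertex 1.619 -2.653 -2.312
vertex 0.98 -1.781 -0.713
vertex 0.379 -1.596 -3.383
endloop
endfacet
facet normal 0.331 -0.452 -0.829
outer loop
vertex 1.44 -0.519 -3.547
vertex 1.619 -2.653 -2.312
vertex 0.379 -1.596 -3.383
endloop
endfacet
facet normal -0.698 -0.708 0.108
outer loop
vertex 0.379 -1.596 -3.383
vertex 0.98 -1.781 -0.713
vertex -0.259 -0.723 -1.785
endloop
endfacet
facet normal -0.635 0.542 -0.550
outer loop
vertex -0.259 -0.723 -1.785
vertex 1.44 -0.519 -3.547
vertex 0.379 -1.596 -3.383
endloop
endfacet
facet normal 0.635 -0.542 0.550
outer loop
vertex 1.619 -2.653 -2.312
vertex 2.041 -0.704 -0.877
vertex 0.98 -1.781 -0.713
endloop
endfacet
facet normal 0.331 -0.452 -0.828
outer loop
vertex 2.679 -1.577 -2.475
vertex 1.619 -2.653 -2.312
vertex 1.44 -0.519 -3.547
endloop
endfacet
facet normal 0.635 -0.542 0.550
outer loop
vertex 2.679 -1.577 -2.475
vertex 2.041 -0.704 -0.877
vertex 1.619 -2.653 -2.312
endloop
endfacet
facet normal -0.331 0.452 0.828
outer loop
vertex 0.98 -1.781 -0.713
vertex 2.041 -0.704 -0.877
vertex -0.259 -0.723 -1.785
endloop
endfacet
facet normal -0.635 0.543 -0.550
outer loop
vertex 0.801 0.353 -1.948
vertex 1.44 -0.519 -3.547
vertex -0.259 -0.723 -1.785
endloop
endfacet
facet normal -0.331 0.451 0.829
outer loop
vertex -0.259 -0.723 -1.785
vertex 2.041 -0.704 -0.877
vertex 0.801 0.353 -1.948
endloop
endfacet
facet normal 0.698 0.708 -0.107
outer loop
vertex 0.801 0.353 -1.948
vertex 2.679 -1.577 -2.475
vertex 1.44 -0.519 -3.547
endloop
endfacet
facet normal 0.697 0.708 -0.108
outer loop
vertex 2.041 -0.704 -0.877
vertex 2.679 -1.577 -2.475
vertex 0.801 0.353 -1.948
endloop
endfacet
facet normal 0.305 -0.656 -0.691
outer loop
vertex 3.213 2.199 -3.425
vertex 2.32 1.628 -3.277
vertex 2.492 2.431 -3.963
endloop
endfacet
facet normal 0.278 0.960 0.041
outer loop
vertex 3.213 2.199 -3.425
vertex 2.492 2.431 -3.963
vertex 1.9 2.532 -2.323
endloop
endfacet
facet normal 0.304 -0.656 -0.691
outer loop
vertex 2.492 2.431 -3.963
vertex 2.32 1.628 -3.277
vertex 1.642 2.059 -3.984
endloop
endfacet
facet normal -0.389 0.900 -0.196
outer loop
vertex 2.492 2.431 -3.963
vertex 1.642 2.059 -3.984
vertex 1.9 2.532 -2.323
endloop
endfacet
facet normal 0.304 -0.655 -0.691
outer loop
vertex 1.642 2.059 -3.984
vertex 2.32 1.628 -3.277
vertex 1.302 1.362 -3.473
endloop
endfacet
facet normal -0.895 0.446 0.012
outer loop
vertex 1.642 2.059 -3.984
vertex 1.302 1.362 -3.473
vertex 1.9 2.532 -2.323
endloop
endfacet
facet normal 0.304 -0.655 -0.691
outer loop
vertex 1.302 1.362 -3.473
vertex 2.32 1.628 -3.277
vertex 1.729 0.865 -2.814
endloop
endfacet
facet normal -0.858 -0.062 0.509
outer loop
vertex 1.302 1.362 -3.473
vertex 1.729 0.865 -2.814
vertex 1.9 2.532 -2.323
endloop
endfacet
facet normal 0.304 -0.655 -0.691
outer loop
vertex 1.729 0.865 -2.814
vertex 2.32 1.628 -3.277
vertex 2.601 0.943 -2.504
endloop
endfacet
facet normal -0.306 -0.240 0.921
outer loop
vertex 1.729 0.865 -2.814
vertex 2.601 0.943 -2.504
vertex 1.9 2.532 -2.323
endloop
endfacet
facet normal 0.305 -0.655 -0.691
outer loop
vertex 2.601 0.943 -2.504
vertex 2.32 1.628 -3.277
vertex 3.261 1.537 -2.776
endloop
endfacet
facet normal 0.345 0.046 0.937
outer loop
vertex 2.601 0.943 -2.504
vertex 3.261 1.537 -2.776
vertex 1.9 2.532 -2.323
endloop
endfacet
facet normal 0.305 -0.655 -0.691
outer loop
vertex 3.261 1.537 -2.776
vertex 2.32 1.628 -3.277
vertex 3.213 2.199 -3.425
endloop
endfacet
facet normal 0.605 0.579 0.546
outer loop
vertex 3.261 1.537 -2.776
vertex 3.213 2.199 -3.425
vertex 1.9 2.532 -2.323
endloop
endfacet
facet normal -0.758 -0.046 0.651
outer loop
vertex 0.99 -4.016 -2.039
vertex 0.252 -2.884 -2.818
vertex 0.626 -4.572 -2.502
endloop
endfacet
facet normal 0.473 -0.726 0.500
outer loop
vertex 2.188 -4.476 -3.842
vertex 0.99 -4.016 -2.039
vertex 0.626 -4.572 -2.502
endloop
endfacet
facet normal -0.758 -0.046 0.650
outer loop
vertex 0.626 -4.572 -2.502
vertex 0.252 -2.884 -2.818
vertex -0.112 -3.44 -3.282
endloop
endfacet
facet normal -0.449 -0.687 -0.572
outer loop
vertex -0.112 -3.44 -3.282
vertex 2.188 -4.476 -3.842
vertex 0.626 -4.572 -2.502
endloop
endfacet
facet normal 0.449 0.686 0.572
outer loop
vertex 0.99 -4.016 -2.039
vertex 1.814 -2.788 -4.158
vertex 0.252 -2.884 -2.818
endloop
endfacet
facet normal 0.473 -0.726 0.499
outer loop
vertex 2.552 -3.92 -3.378
vertex 0.99 -4.016 -2.039
vertex 2.188 -4.476 -3.842
endloop
endfacet
facet normal 0.448 0.687 0.572
outer loop
vertex 2.552 -3.92 -3.378
vertex 1.814 -2.788 -4.158
vertex 0.99 -4.016 -2.039
endloop
endfacet
facet normal -0.473 0.726 -0.499
outer loop
vertex 0.252 -2.884 -2.818
vertex 1.814 -2.788 -4.158
vertex -0.112 -3.44 -3.282
endloop
endfacet
facet normal -0.449 -0.686 -0.572
outer loop
vertex 1.45 -3.344 -4.621
vertex 2.188 -4.476 -3.842
vertex -0.112 -3.44 -3.282
endloop
endfacet
facet normal -0.473 0.726 -0.500
outer loop
vertex -0.112 -3.44 -3.282
vertex 1.814 -2.788 -4.158
vertex 1.45 -3.344 -4.621
endloop
endfacet
facet normal 0.758 0.047 -0.651
outer loop
vertex 1.45 -3.344 -4.621
vertex 2.552 -3.92 -3.378
vertex 2.188 -4.476 -3.842
endloop
endfacet
facet normal 0.758 0.046 -0.651
outer loop
vertex 1.814 -2.788 -4.158
vertex 2.552 -3.92 -3.378
vertex 1.45 -3.344 -4.621
endloop
endfacet

endsolid


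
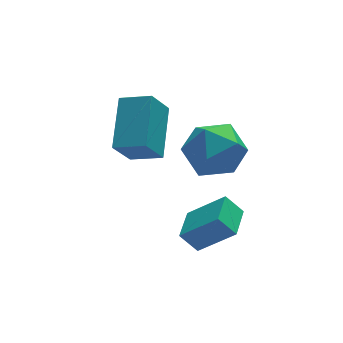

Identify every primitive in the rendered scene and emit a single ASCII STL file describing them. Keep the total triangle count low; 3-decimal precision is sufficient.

solid 
facet normal -0.510 -0.254 0.822
outer loop
vertex -0.501 -1.501 -0.413
vertex 0.271 0.251 0.609
vertex -1.48 -0.836 -0.815
endloop
endfacet
facet normal -0.355 -0.807 -0.471
outer loop
vertex -0.751 -0.471 -1.989
vertex -0.501 -1.501 -0.413
vertex -1.48 -0.836 -0.815
endloop
endfacet
facet normal -0.510 -0.256 0.822
outer loop
vertex -1.48 -0.836 -0.815
vertex 0.271 0.251 0.609
vertex -0.709 0.916 0.208
endloop
endfacet
facet normal -0.783 0.532 -0.321
outer loop
vertex -0.709 0.916 0.208
vertex -0.751 -0.471 -1.989
vertex -1.48 -0.836 -0.815
endloop
endfacet
facet normal 0.783 -0.532 0.321
outer loop
vertex -0.501 -1.501 -0.413
vertex 1.0 0.616 -0.565
vertex 0.271 0.251 0.609
endloop
endfacet
facet normal -0.355 -0.807 -0.471
outer loop
vertex 0.229 -1.136 -1.588
vertex -0.501 -1.501 -0.413
vertex -0.751 -0.471 -1.989
endloop
endfacet
facet normal 0.783 -0.532 0.321
outer loop
vertex 0.229 -1.136 -1.588
vertex 1.0 0.616 -0.565
vertex -0.501 -1.501 -0.413
endloop
endfacet
facet normal 0.355 0.807 0.471
outer loop
vertex 0.271 0.251 0.609
vertex 1.0 0.616 -0.565
vertex -0.709 0.916 0.208
endloop
endfacet
facet normal -0.783 0.532 -0.321
outer loop
vertex 0.021 1.281 -0.967
vertex -0.751 -0.471 -1.989
vertex -0.709 0.916 0.208
endloop
endfacet
facet normal 0.355 0.807 0.471
outer loop
vertex -0.709 0.916 0.208
vertex 1.0 0.616 -0.565
vertex 0.021 1.281 -0.967
endloop
endfacet
facet normal 0.509 0.255 -0.822
outer loop
vertex 0.021 1.281 -0.967
vertex 0.229 -1.136 -1.588
vertex -0.751 -0.471 -1.989
endloop
endfacet
facet normal 0.510 0.255 -0.821
outer loop
vertex 1.0 0.616 -0.565
vertex 0.229 -1.136 -1.588
vertex 0.021 1.281 -0.967
endloop
endfacet
facet normal -0.728 0.683 -0.064
outer loop
vertex 0.982 -1.966 -0.964
vertex 0.419 -2.477 -0.01
vertex 1.236 -1.589 0.168
endloop
endfacet
facet normal -0.107 0.950 -0.292
outer loop
vertex 0.982 -1.966 -0.964
vertex 1.236 -1.589 0.168
vertex 2.136 -1.737 -0.642
endloop
endfacet
facet normal 0.124 0.543 -0.831
outer loop
vertex 0.982 -1.966 -0.964
vertex 2.136 -1.737 -0.642
vertex 1.875 -2.716 -1.321
endloop
endfacet
facet normal -0.354 0.023 -0.935
outer loop
vertex 0.982 -1.966 -0.964
vertex 1.875 -2.716 -1.321
vertex 0.814 -3.174 -0.93
endloop
endfacet
facet normal -0.881 0.109 -0.461
outer loop
vertex 0.982 -1.966 -0.964
vertex 0.814 -3.174 -0.93
vertex 0.419 -2.477 -0.01
endloop
endfacet
facet normal 0.365 0.900 0.241
outer loop
vertex 2.136 -1.737 -0.642
vertex 1.236 -1.589 0.168
vertex 2.286 -2.106 0.51
endloop
endfacet
facet normal -0.640 0.466 0.611
outer loop
vertex 1.236 -1.589 0.168
vertex 0.419 -2.477 -0.01
vertex 1.225 -2.564 0.901
endloop
endfacet
facet normal -0.887 -0.460 -0.032
outer loop
vertex 0.419 -2.477 -0.01
vertex 0.814 -3.174 -0.93
vertex 0.964 -3.543 0.222
endloop
endfacet
facet normal -0.035 -0.600 -0.799
outer loop
vertex 0.814 -3.174 -0.93
vertex 1.875 -2.716 -1.321
vertex 1.864 -3.691 -0.588
endloop
endfacet
facet normal 0.738 0.240 -0.630
outer loop
vertex 1.875 -2.716 -1.321
vertex 2.136 -1.737 -0.642
vertex 2.681 -2.803 -0.41
endloop
endfacet
facet normal 0.354 -0.023 0.935
outer loop
vertex 2.118 -3.314 0.544
vertex 2.286 -2.106 0.51
vertex 1.225 -2.564 0.901
endloop
endfacet
facet normal -0.124 -0.543 0.831
outer loop
vertex 2.118 -3.314 0.544
vertex 1.225 -2.564 0.901
vertex 0.964 -3.543 0.222
endloop
endfacet
facet normal 0.107 -0.950 0.292
outer loop
vertex 2.118 -3.314 0.544
vertex 0.964 -3.543 0.222
vertex 1.864 -3.691 -0.588
endloop
endfacet
facet normal 0.728 -0.683 0.064
outer loop
vertex 2.118 -3.314 0.544
vertex 1.864 -3.691 -0.588
vertex 2.681 -2.803 -0.41
endloop
endfacet
facet normal 0.881 -0.109 0.461
outer loop
vertex 2.118 -3.314 0.544
vertex 2.681 -2.803 -0.41
vertex 2.286 -2.106 0.51
endloop
endfacet
facet normal 0.035 0.600 0.799
outer loop
vertex 1.225 -2.564 0.901
vertex 2.286 -2.106 0.51
vertex 1.236 -1.589 0.168
endloop
endfacet
facet normal -0.738 -0.240 0.630
outer loop
vertex 0.964 -3.543 0.222
vertex 1.225 -2.564 0.901
vertex 0.419 -2.477 -0.01
endloop
endfacet
facet normal -0.365 -0.900 -0.241
outer loop
vertex 1.864 -3.691 -0.588
vertex 0.964 -3.543 0.222
vertex 0.814 -3.174 -0.93
endloop
endfacet
facet normal 0.640 -0.466 -0.611
outer loop
vertex 2.681 -2.803 -0.41
vertex 1.864 -3.691 -0.588
vertex 1.875 -2.716 -1.321
endloop
endfacet
facet normal 0.887 0.460 0.032
outer loop
vertex 2.286 -2.106 0.51
vertex 2.681 -2.803 -0.41
vertex 2.136 -1.737 -0.642
endloop
endfacet
facet normal -0.501 -0.865 0.019
outer loop
vertex 1.852 -4.106 -3.598
vertex 1.304 -3.773 -2.897
vertex 0.703 -3.466 -4.798
endloop
endfacet
facet normal 0.576 -0.350 -0.738
outer loop
vertex 1.376 -2.307 -4.823
vertex 1.852 -4.106 -3.598
vertex 0.703 -3.466 -4.798
endloop
endfacet
facet normal -0.502 -0.865 0.019
outer loop
vertex 0.703 -3.466 -4.798
vertex 1.304 -3.773 -2.897
vertex 0.156 -3.133 -4.096
endloop
endfacet
facet normal -0.645 0.360 -0.674
outer loop
vertex 0.156 -3.133 -4.096
vertex 1.376 -2.307 -4.823
vertex 0.703 -3.466 -4.798
endloop
endfacet
facet normal 0.645 -0.360 0.675
outer loop
vertex 1.852 -4.106 -3.598
vertex 1.977 -2.614 -2.922
vertex 1.304 -3.773 -2.897
endloop
endfacet
facet normal 0.576 -0.351 -0.739
outer loop
vertex 2.524 -2.947 -3.624
vertex 1.852 -4.106 -3.598
vertex 1.376 -2.307 -4.823
endloop
endfacet
facet normal 0.646 -0.359 0.674
outer loop
vertex 2.524 -2.947 -3.624
vertex 1.977 -2.614 -2.922
vertex 1.852 -4.106 -3.598
endloop
endfacet
facet normal -0.576 0.350 0.739
outer loop
vertex 1.304 -3.773 -2.897
vertex 1.977 -2.614 -2.922
vertex 0.156 -3.133 -4.096
endloop
endfacet
facet normal -0.645 0.359 -0.675
outer loop
vertex 0.828 -1.974 -4.122
vertex 1.376 -2.307 -4.823
vertex 0.156 -3.133 -4.096
endloop
endfacet
facet normal -0.576 0.351 0.738
outer loop
vertex 0.156 -3.133 -4.096
vertex 1.977 -2.614 -2.922
vertex 0.828 -1.974 -4.122
endloop
endfacet
facet normal 0.502 0.865 -0.019
outer loop
vertex 0.828 -1.974 -4.122
vertex 2.524 -2.947 -3.624
vertex 1.376 -2.307 -4.823
endloop
endfacet
facet normal 0.502 0.865 -0.019
outer loop
vertex 1.977 -2.614 -2.922
vertex 2.524 -2.947 -3.624
vertex 0.828 -1.974 -4.122
endloop
endfacet

endsolid


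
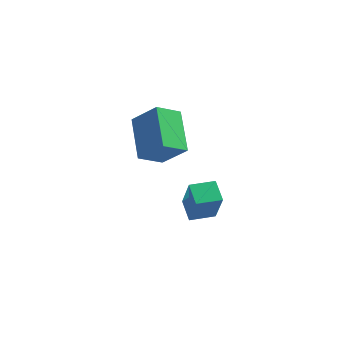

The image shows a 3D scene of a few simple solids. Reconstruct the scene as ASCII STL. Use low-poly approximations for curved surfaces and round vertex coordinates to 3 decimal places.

solid 
facet normal -0.697 0.110 -0.709
outer loop
vertex -3.47 3.506 2.838
vertex -2.727 4.174 2.212
vertex -2.823 1.962 1.962
endloop
endfacet
facet normal -0.630 -0.566 0.532
outer loop
vertex -1.833 1.806 2.968
vertex -3.47 3.506 2.838
vertex -2.823 1.962 1.962
endloop
endfacet
facet normal -0.697 0.110 -0.709
outer loop
vertex -2.823 1.962 1.962
vertex -2.727 4.174 2.212
vertex -2.079 2.63 1.335
endloop
endfacet
facet normal 0.343 -0.817 -0.464
outer loop
vertex -2.079 2.63 1.335
vertex -1.833 1.806 2.968
vertex -2.823 1.962 1.962
endloop
endfacet
facet normal -0.343 0.817 0.464
outer loop
vertex -3.47 3.506 2.838
vertex -1.737 4.018 3.218
vertex -2.727 4.174 2.212
endloop
endfacet
facet normal -0.630 -0.566 0.531
outer loop
vertex -2.481 3.35 3.845
vertex -3.47 3.506 2.838
vertex -1.833 1.806 2.968
endloop
endfacet
facet normal -0.343 0.817 0.463
outer loop
vertex -2.481 3.35 3.845
vertex -1.737 4.018 3.218
vertex -3.47 3.506 2.838
endloop
endfacet
facet normal 0.630 0.566 -0.532
outer loop
vertex -2.727 4.174 2.212
vertex -1.737 4.018 3.218
vertex -2.079 2.63 1.335
endloop
endfacet
facet normal 0.343 -0.817 -0.464
outer loop
vertex -1.09 2.474 2.342
vertex -1.833 1.806 2.968
vertex -2.079 2.63 1.335
endloop
endfacet
facet normal 0.630 0.566 -0.532
outer loop
vertex -2.079 2.63 1.335
vertex -1.737 4.018 3.218
vertex -1.09 2.474 2.342
endloop
endfacet
facet normal 0.697 -0.110 0.709
outer loop
vertex -1.09 2.474 2.342
vertex -2.481 3.35 3.845
vertex -1.833 1.806 2.968
endloop
endfacet
facet normal 0.697 -0.110 0.709
outer loop
vertex -1.737 4.018 3.218
vertex -2.481 3.35 3.845
vertex -1.09 2.474 2.342
endloop
endfacet
facet normal -0.850 -0.526 0.038
outer loop
vertex -0.807 2.646 -0.826
vertex -1.264 3.412 -0.445
vertex -1.189 3.156 -2.315
endloop
endfacet
facet normal 0.471 -0.790 -0.392
outer loop
vertex -0.296 3.708 -2.355
vertex -0.807 2.646 -0.826
vertex -1.189 3.156 -2.315
endloop
endfacet
facet normal -0.850 -0.525 0.038
outer loop
vertex -1.189 3.156 -2.315
vertex -1.264 3.412 -0.445
vertex -1.646 3.923 -1.935
endloop
endfacet
facet normal -0.236 0.315 -0.919
outer loop
vertex -1.646 3.923 -1.935
vertex -0.296 3.708 -2.355
vertex -1.189 3.156 -2.315
endloop
endfacet
facet normal 0.236 -0.316 0.919
outer loop
vertex -0.807 2.646 -0.826
vertex -0.371 3.964 -0.485
vertex -1.264 3.412 -0.445
endloop
endfacet
facet normal 0.471 -0.791 -0.392
outer loop
vertex 0.086 3.197 -0.865
vertex -0.807 2.646 -0.826
vertex -0.296 3.708 -2.355
endloop
endfacet
facet normal 0.235 -0.316 0.919
outer loop
vertex 0.086 3.197 -0.865
vertex -0.371 3.964 -0.485
vertex -0.807 2.646 -0.826
endloop
endfacet
facet normal -0.471 0.790 0.392
outer loop
vertex -1.264 3.412 -0.445
vertex -0.371 3.964 -0.485
vertex -1.646 3.923 -1.935
endloop
endfacet
facet normal -0.235 0.317 -0.919
outer loop
vertex -0.753 4.474 -1.974
vertex -0.296 3.708 -2.355
vertex -1.646 3.923 -1.935
endloop
endfacet
facet normal -0.471 0.791 0.392
outer loop
vertex -1.646 3.923 -1.935
vertex -0.371 3.964 -0.485
vertex -0.753 4.474 -1.974
endloop
endfacet
facet normal 0.850 0.526 -0.038
outer loop
vertex -0.753 4.474 -1.974
vertex 0.086 3.197 -0.865
vertex -0.296 3.708 -2.355
endloop
endfacet
facet normal 0.850 0.525 -0.038
outer loop
vertex -0.371 3.964 -0.485
vertex 0.086 3.197 -0.865
vertex -0.753 4.474 -1.974
endloop
endfacet

endsolid


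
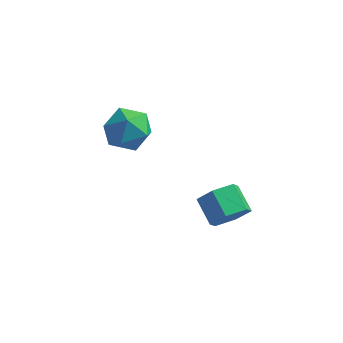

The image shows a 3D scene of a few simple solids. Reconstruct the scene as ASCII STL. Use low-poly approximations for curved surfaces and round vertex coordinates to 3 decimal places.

solid 
facet normal -0.001 0.837 0.547
outer loop
vertex -0.566 3.484 -1.595
vertex -0.933 2.976 -0.817
vertex 0.055 3.057 -0.94
endloop
endfacet
facet normal 0.521 0.851 0.061
outer loop
vertex -0.566 3.484 -1.595
vertex 0.055 3.057 -0.94
vertex 0.25 3.008 -1.918
endloop
endfacet
facet normal 0.224 0.780 -0.584
outer loop
vertex -0.566 3.484 -1.595
vertex 0.25 3.008 -1.918
vertex -0.617 2.895 -2.401
endloop
endfacet
facet normal -0.482 0.721 -0.497
outer loop
vertex -0.566 3.484 -1.595
vertex -0.617 2.895 -2.401
vertex -1.348 2.875 -1.72
endloop
endfacet
facet normal -0.622 0.757 0.201
outer loop
vertex -0.566 3.484 -1.595
vertex -1.348 2.875 -1.72
vertex -0.933 2.976 -0.817
endloop
endfacet
facet normal 0.942 0.287 0.173
outer loop
vertex 0.25 3.008 -1.918
vertex 0.055 3.057 -0.94
vertex 0.388 2.205 -1.34
endloop
endfacet
facet normal 0.098 0.265 0.959
outer loop
vertex 0.055 3.057 -0.94
vertex -0.933 2.976 -0.817
vertex -0.343 2.185 -0.659
endloop
endfacet
facet normal -0.906 0.133 0.402
outer loop
vertex -0.933 2.976 -0.817
vertex -1.348 2.875 -1.72
vertex -1.21 2.072 -1.142
endloop
endfacet
facet normal -0.681 0.076 -0.729
outer loop
vertex -1.348 2.875 -1.72
vertex -0.617 2.895 -2.401
vertex -1.015 2.023 -2.12
endloop
endfacet
facet normal 0.462 0.171 -0.870
outer loop
vertex -0.617 2.895 -2.401
vertex 0.25 3.008 -1.918
vertex -0.027 2.104 -2.243
endloop
endfacet
facet normal 0.482 -0.721 0.497
outer loop
vertex -0.394 1.596 -1.465
vertex 0.388 2.205 -1.34
vertex -0.343 2.185 -0.659
endloop
endfacet
facet normal -0.224 -0.780 0.584
outer loop
vertex -0.394 1.596 -1.465
vertex -0.343 2.185 -0.659
vertex -1.21 2.072 -1.142
endloop
endfacet
facet normal -0.521 -0.851 -0.061
outer loop
vertex -0.394 1.596 -1.465
vertex -1.21 2.072 -1.142
vertex -1.015 2.023 -2.12
endloop
endfacet
facet normal 0.001 -0.837 -0.547
outer loop
vertex -0.394 1.596 -1.465
vertex -1.015 2.023 -2.12
vertex -0.027 2.104 -2.243
endloop
endfacet
facet normal 0.622 -0.757 -0.201
outer loop
vertex -0.394 1.596 -1.465
vertex -0.027 2.104 -2.243
vertex 0.388 2.205 -1.34
endloop
endfacet
facet normal 0.681 -0.076 0.729
outer loop
vertex -0.343 2.185 -0.659
vertex 0.388 2.205 -1.34
vertex 0.055 3.057 -0.94
endloop
endfacet
facet normal -0.462 -0.171 0.870
outer loop
vertex -1.21 2.072 -1.142
vertex -0.343 2.185 -0.659
vertex -0.933 2.976 -0.817
endloop
endfacet
facet normal -0.942 -0.287 -0.173
outer loop
vertex -1.015 2.023 -2.12
vertex -1.21 2.072 -1.142
vertex -1.348 2.875 -1.72
endloop
endfacet
facet normal -0.098 -0.265 -0.959
outer loop
vertex -0.027 2.104 -2.243
vertex -1.015 2.023 -2.12
vertex -0.617 2.895 -2.401
endloop
endfacet
facet normal 0.906 -0.133 -0.402
outer loop
vertex 0.388 2.205 -1.34
vertex -0.027 2.104 -2.243
vertex 0.25 3.008 -1.918
endloop
endfacet
facet normal 0.620 -0.611 -0.493
outer loop
vertex 4.501 0.618 -2.815
vertex 3.96 0.565 -3.429
vertex 4.533 1.152 -3.436
endloop
endfacet
facet normal 0.784 0.450 0.427
outer loop
vertex 4.501 0.618 -2.815
vertex 4.533 1.152 -3.436
vertex 3.801 1.308 -2.257
endloop
endfacet
facet normal 0.784 0.450 0.427
outer loop
vertex 3.801 1.308 -2.257
vertex 4.533 1.152 -3.436
vertex 3.833 1.842 -2.878
endloop
endfacet
facet normal -0.620 0.611 0.493
outer loop
vertex 3.801 1.308 -2.257
vertex 3.833 1.842 -2.878
vertex 3.26 1.255 -2.871
endloop
endfacet
facet normal 0.619 -0.610 -0.494
outer loop
vertex 4.533 1.152 -3.436
vertex 3.96 0.565 -3.429
vertex 3.991 1.099 -4.05
endloop
endfacet
facet normal 0.425 0.789 -0.443
outer loop
vertex 4.533 1.152 -3.436
vertex 3.991 1.099 -4.05
vertex 3.833 1.842 -2.878
endloop
endfacet
facet normal 0.425 0.789 -0.443
outer loop
vertex 3.833 1.842 -2.878
vertex 3.991 1.099 -4.05
vertex 3.292 1.789 -3.492
endloop
endfacet
facet normal -0.620 0.611 0.493
outer loop
vertex 3.833 1.842 -2.878
vertex 3.292 1.789 -3.492
vertex 3.26 1.255 -2.871
endloop
endfacet
facet normal 0.620 -0.610 -0.494
outer loop
vertex 3.991 1.099 -4.05
vertex 3.96 0.565 -3.429
vertex 3.419 0.512 -4.043
endloop
endfacet
facet normal -0.359 0.339 -0.869
outer loop
vertex 3.991 1.099 -4.05
vertex 3.419 0.512 -4.043
vertex 3.292 1.789 -3.492
endloop
endfacet
facet normal -0.358 0.340 -0.870
outer loop
vertex 3.292 1.789 -3.492
vertex 3.419 0.512 -4.043
vertex 2.719 1.202 -3.485
endloop
endfacet
facet normal -0.620 0.611 0.493
outer loop
vertex 3.292 1.789 -3.492
vertex 2.719 1.202 -3.485
vertex 3.26 1.255 -2.871
endloop
endfacet
facet normal 0.620 -0.611 -0.493
outer loop
vertex 3.419 0.512 -4.043
vertex 3.96 0.565 -3.429
vertex 3.387 -0.022 -3.422
endloop
endfacet
facet normal -0.784 -0.450 -0.427
outer loop
vertex 3.419 0.512 -4.043
vertex 3.387 -0.022 -3.422
vertex 2.719 1.202 -3.485
endloop
endfacet
facet normal -0.784 -0.450 -0.427
outer loop
vertex 2.719 1.202 -3.485
vertex 3.387 -0.022 -3.422
vertex 2.687 0.668 -2.864
endloop
endfacet
facet normal -0.620 0.611 0.493
outer loop
vertex 2.719 1.202 -3.485
vertex 2.687 0.668 -2.864
vertex 3.26 1.255 -2.871
endloop
endfacet
facet normal 0.620 -0.611 -0.493
outer loop
vertex 3.387 -0.022 -3.422
vertex 3.96 0.565 -3.429
vertex 3.928 0.031 -2.808
endloop
endfacet
facet normal -0.425 -0.789 0.443
outer loop
vertex 3.387 -0.022 -3.422
vertex 3.928 0.031 -2.808
vertex 2.687 0.668 -2.864
endloop
endfacet
facet normal -0.425 -0.789 0.443
outer loop
vertex 2.687 0.668 -2.864
vertex 3.928 0.031 -2.808
vertex 3.229 0.721 -2.25
endloop
endfacet
facet normal -0.619 0.610 0.494
outer loop
vertex 2.687 0.668 -2.864
vertex 3.229 0.721 -2.25
vertex 3.26 1.255 -2.871
endloop
endfacet
facet normal 0.620 -0.611 -0.493
outer loop
vertex 3.928 0.031 -2.808
vertex 3.96 0.565 -3.429
vertex 4.501 0.618 -2.815
endloop
endfacet
facet normal 0.359 -0.340 0.869
outer loop
vertex 3.928 0.031 -2.808
vertex 4.501 0.618 -2.815
vertex 3.229 0.721 -2.25
endloop
endfacet
facet normal 0.359 -0.339 0.870
outer loop
vertex 3.229 0.721 -2.25
vertex 4.501 0.618 -2.815
vertex 3.801 1.308 -2.257
endloop
endfacet
facet normal -0.620 0.610 0.494
outer loop
vertex 3.229 0.721 -2.25
vertex 3.801 1.308 -2.257
vertex 3.26 1.255 -2.871
endloop
endfacet

endsolid


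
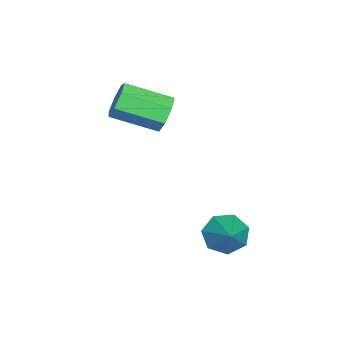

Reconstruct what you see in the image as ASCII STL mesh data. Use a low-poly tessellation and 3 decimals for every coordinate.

solid 
facet normal -0.196 0.913 -0.358
outer loop
vertex -2.785 0.343 2.272
vertex -3.205 -0.016 1.586
vertex -3.533 0.22 2.368
endloop
endfacet
facet normal 0.057 0.374 0.925
outer loop
vertex -2.785 0.343 2.272
vertex -3.533 0.22 2.368
vertex -2.376 -1.566 3.019
endloop
endfacet
facet normal 0.058 0.375 0.925
outer loop
vertex -2.376 -1.566 3.019
vertex -3.533 0.22 2.368
vertex -3.123 -1.688 3.115
endloop
endfacet
facet normal 0.195 -0.913 0.358
outer loop
vertex -2.376 -1.566 3.019
vertex -3.123 -1.688 3.115
vertex -2.795 -1.924 2.334
endloop
endfacet
facet normal -0.196 0.913 -0.358
outer loop
vertex -3.533 0.22 2.368
vertex -3.205 -0.016 1.586
vertex -4.033 -0.08 1.876
endloop
endfacet
facet normal -0.729 0.108 0.676
outer loop
vertex -3.533 0.22 2.368
vertex -4.033 -0.08 1.876
vertex -3.123 -1.688 3.115
endloop
endfacet
facet normal -0.729 0.108 0.676
outer loop
vertex -3.123 -1.688 3.115
vertex -4.033 -0.08 1.876
vertex -3.624 -1.989 2.623
endloop
endfacet
facet normal 0.196 -0.913 0.358
outer loop
vertex -3.123 -1.688 3.115
vertex -3.624 -1.989 2.623
vertex -2.795 -1.924 2.334
endloop
endfacet
facet normal -0.196 0.913 -0.358
outer loop
vertex -4.033 -0.08 1.876
vertex -3.205 -0.016 1.586
vertex -3.91 -0.332 1.165
endloop
endfacet
facet normal -0.967 -0.240 -0.082
outer loop
vertex -4.033 -0.08 1.876
vertex -3.91 -0.332 1.165
vertex -3.624 -1.989 2.623
endloop
endfacet
facet normal -0.967 -0.240 -0.083
outer loop
vertex -3.624 -1.989 2.623
vertex -3.91 -0.332 1.165
vertex -3.501 -2.24 1.913
endloop
endfacet
facet normal 0.196 -0.913 0.357
outer loop
vertex -3.624 -1.989 2.623
vertex -3.501 -2.24 1.913
vertex -2.795 -1.924 2.334
endloop
endfacet
facet normal -0.196 0.913 -0.358
outer loop
vertex -3.91 -0.332 1.165
vertex -3.205 -0.016 1.586
vertex -3.256 -0.346 0.772
endloop
endfacet
facet normal -0.477 -0.408 -0.779
outer loop
vertex -3.91 -0.332 1.165
vertex -3.256 -0.346 0.772
vertex -3.501 -2.24 1.913
endloop
endfacet
facet normal -0.477 -0.407 -0.779
outer loop
vertex -3.501 -2.24 1.913
vertex -3.256 -0.346 0.772
vertex -2.846 -2.254 1.519
endloop
endfacet
facet normal 0.196 -0.913 0.358
outer loop
vertex -3.501 -2.24 1.913
vertex -2.846 -2.254 1.519
vertex -2.795 -1.924 2.334
endloop
endfacet
facet normal -0.196 0.913 -0.358
outer loop
vertex -3.256 -0.346 0.772
vertex -3.205 -0.016 1.586
vertex -2.563 -0.111 0.992
endloop
endfacet
facet normal 0.373 -0.268 -0.888
outer loop
vertex -3.256 -0.346 0.772
vertex -2.563 -0.111 0.992
vertex -2.846 -2.254 1.519
endloop
endfacet
facet normal 0.373 -0.268 -0.888
outer loop
vertex -2.846 -2.254 1.519
vertex -2.563 -0.111 0.992
vertex -2.153 -2.019 1.739
endloop
endfacet
facet normal 0.196 -0.913 0.357
outer loop
vertex -2.846 -2.254 1.519
vertex -2.153 -2.019 1.739
vertex -2.795 -1.924 2.334
endloop
endfacet
facet normal -0.196 0.913 -0.358
outer loop
vertex -2.563 -0.111 0.992
vertex -3.205 -0.016 1.586
vertex -2.354 0.195 1.659
endloop
endfacet
facet normal 0.942 0.074 -0.329
outer loop
vertex -2.563 -0.111 0.992
vertex -2.354 0.195 1.659
vertex -2.153 -2.019 1.739
endloop
endfacet
facet normal 0.942 0.074 -0.328
outer loop
vertex -2.153 -2.019 1.739
vertex -2.354 0.195 1.659
vertex -1.944 -1.713 2.407
endloop
endfacet
facet normal 0.196 -0.913 0.357
outer loop
vertex -2.153 -2.019 1.739
vertex -1.944 -1.713 2.407
vertex -2.795 -1.924 2.334
endloop
endfacet
facet normal -0.196 0.913 -0.358
outer loop
vertex -2.354 0.195 1.659
vertex -3.205 -0.016 1.586
vertex -2.785 0.343 2.272
endloop
endfacet
facet normal 0.802 0.359 0.477
outer loop
vertex -2.354 0.195 1.659
vertex -2.785 0.343 2.272
vertex -1.944 -1.713 2.407
endloop
endfacet
facet normal 0.801 0.359 0.479
outer loop
vertex -1.944 -1.713 2.407
vertex -2.785 0.343 2.272
vertex -2.376 -1.566 3.019
endloop
endfacet
facet normal 0.196 -0.913 0.358
outer loop
vertex -1.944 -1.713 2.407
vertex -2.376 -1.566 3.019
vertex -2.795 -1.924 2.334
endloop
endfacet
facet normal -0.752 -0.325 -0.574
outer loop
vertex 0.431 2.744 -3.032
vertex -0.172 3.272 -2.541
vertex 0.316 3.502 -3.31
endloop
endfacet
facet normal 0.911 -0.013 -0.412
outer loop
vertex 0.431 2.744 -3.032
vertex 0.316 3.502 -3.31
vertex 1.112 3.828 -1.559
endloop
endfacet
facet normal -0.752 -0.325 -0.574
outer loop
vertex 0.316 3.502 -3.31
vertex -0.172 3.272 -2.541
vertex -0.166 4.087 -3.01
endloop
endfacet
facet normal 0.596 0.696 -0.400
outer loop
vertex 0.316 3.502 -3.31
vertex -0.166 4.087 -3.01
vertex 1.112 3.828 -1.559
endloop
endfacet
facet normal -0.751 -0.325 -0.575
outer loop
vertex -0.166 4.087 -3.01
vertex -0.172 3.272 -2.541
vertex -0.654 4.058 -2.356
endloop
endfacet
facet normal 0.082 0.991 0.105
outer loop
vertex -0.166 4.087 -3.01
vertex -0.654 4.058 -2.356
vertex 1.112 3.828 -1.559
endloop
endfacet
facet normal -0.751 -0.325 -0.575
outer loop
vertex -0.654 4.058 -2.356
vertex -0.172 3.272 -2.541
vertex -0.779 3.438 -1.842
endloop
endfacet
facet normal -0.242 0.648 0.723
outer loop
vertex -0.654 4.058 -2.356
vertex -0.779 3.438 -1.842
vertex 1.112 3.828 -1.559
endloop
endfacet
facet normal -0.751 -0.325 -0.575
outer loop
vertex -0.779 3.438 -1.842
vertex -0.172 3.272 -2.541
vertex -0.447 2.693 -1.854
endloop
endfacet
facet normal -0.132 -0.075 0.988
outer loop
vertex -0.779 3.438 -1.842
vertex -0.447 2.693 -1.854
vertex 1.112 3.828 -1.559
endloop
endfacet
facet normal -0.752 -0.324 -0.574
outer loop
vertex -0.447 2.693 -1.854
vertex -0.172 3.272 -2.541
vertex 0.091 2.384 -2.384
endloop
endfacet
facet normal 0.328 -0.633 0.702
outer loop
vertex -0.447 2.693 -1.854
vertex 0.091 2.384 -2.384
vertex 1.112 3.828 -1.559
endloop
endfacet
facet normal -0.752 -0.324 -0.574
outer loop
vertex 0.091 2.384 -2.384
vertex -0.172 3.272 -2.541
vertex 0.431 2.744 -3.032
endloop
endfacet
facet normal 0.792 -0.605 0.079
outer loop
vertex 0.091 2.384 -2.384
vertex 0.431 2.744 -3.032
vertex 1.112 3.828 -1.559
endloop
endfacet

endsolid


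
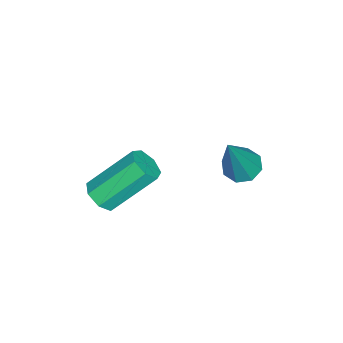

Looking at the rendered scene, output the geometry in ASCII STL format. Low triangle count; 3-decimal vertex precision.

solid 
facet normal -0.444 0.067 -0.893
outer loop
vertex -2.849 0.126 0.102
vertex -3.211 0.542 0.313
vertex -2.682 0.542 0.05
endloop
endfacet
facet normal 0.901 -0.386 -0.198
outer loop
vertex -2.849 0.126 0.102
vertex -2.682 0.542 0.05
vertex -2.269 0.398 2.207
endloop
endfacet
facet normal -0.444 0.069 -0.893
outer loop
vertex -2.682 0.542 0.05
vertex -3.211 0.542 0.313
vertex -2.825 0.958 0.153
endloop
endfacet
facet normal 0.922 0.355 -0.153
outer loop
vertex -2.682 0.542 0.05
vertex -2.825 0.958 0.153
vertex -2.269 0.398 2.207
endloop
endfacet
facet normal -0.443 0.068 -0.894
outer loop
vertex -2.825 0.958 0.153
vertex -3.211 0.542 0.313
vertex -3.194 1.13 0.349
endloop
endfacet
facet normal 0.468 0.876 0.112
outer loop
vertex -2.825 0.958 0.153
vertex -3.194 1.13 0.349
vertex -2.269 0.398 2.207
endloop
endfacet
facet normal -0.444 0.068 -0.893
outer loop
vertex -3.194 1.13 0.349
vertex -3.211 0.542 0.313
vertex -3.572 0.957 0.524
endloop
endfacet
facet normal -0.196 0.875 0.442
outer loop
vertex -3.194 1.13 0.349
vertex -3.572 0.957 0.524
vertex -2.269 0.398 2.207
endloop
endfacet
facet normal -0.445 0.067 -0.893
outer loop
vertex -3.572 0.957 0.524
vertex -3.211 0.542 0.313
vertex -3.739 0.541 0.576
endloop
endfacet
facet normal -0.679 0.353 0.643
outer loop
vertex -3.572 0.957 0.524
vertex -3.739 0.541 0.576
vertex -2.269 0.398 2.207
endloop
endfacet
facet normal -0.445 0.068 -0.893
outer loop
vertex -3.739 0.541 0.576
vertex -3.211 0.542 0.313
vertex -3.596 0.125 0.473
endloop
endfacet
facet normal -0.701 -0.389 0.598
outer loop
vertex -3.739 0.541 0.576
vertex -3.596 0.125 0.473
vertex -2.269 0.398 2.207
endloop
endfacet
facet normal -0.444 0.067 -0.893
outer loop
vertex -3.596 0.125 0.473
vertex -3.211 0.542 0.313
vertex -3.228 -0.047 0.277
endloop
endfacet
facet normal -0.248 -0.910 0.333
outer loop
vertex -3.596 0.125 0.473
vertex -3.228 -0.047 0.277
vertex -2.269 0.398 2.207
endloop
endfacet
facet normal -0.443 0.067 -0.894
outer loop
vertex -3.228 -0.047 0.277
vertex -3.211 0.542 0.313
vertex -2.849 0.126 0.102
endloop
endfacet
facet normal 0.416 -0.909 0.003
outer loop
vertex -3.228 -0.047 0.277
vertex -2.849 0.126 0.102
vertex -2.269 0.398 2.207
endloop
endfacet
facet normal 0.373 -0.623 -0.688
outer loop
vertex 0.752 -2.148 1.667
vertex 0.251 -2.296 1.529
vertex 0.551 -1.894 1.328
endloop
endfacet
facet normal 0.823 0.564 -0.065
outer loop
vertex 0.752 -2.148 1.667
vertex 0.551 -1.894 1.328
vertex 0.11 -1.076 2.849
endloop
endfacet
facet normal 0.822 0.565 -0.066
outer loop
vertex 0.11 -1.076 2.849
vertex 0.551 -1.894 1.328
vertex -0.091 -0.823 2.51
endloop
endfacet
facet normal -0.373 0.624 0.687
outer loop
vertex 0.11 -1.076 2.849
vertex -0.091 -0.823 2.51
vertex -0.391 -1.224 2.711
endloop
endfacet
facet normal 0.374 -0.623 -0.687
outer loop
vertex 0.551 -1.894 1.328
vertex 0.251 -2.296 1.529
vertex 0.124 -1.943 1.14
endloop
endfacet
facet normal 0.178 0.775 -0.606
outer loop
vertex 0.551 -1.894 1.328
vertex 0.124 -1.943 1.14
vertex -0.091 -0.823 2.51
endloop
endfacet
facet normal 0.179 0.775 -0.606
outer loop
vertex -0.091 -0.823 2.51
vertex 0.124 -1.943 1.14
vertex -0.518 -0.871 2.322
endloop
endfacet
facet normal -0.373 0.623 0.687
outer loop
vertex -0.091 -0.823 2.51
vertex -0.518 -0.871 2.322
vertex -0.391 -1.224 2.711
endloop
endfacet
facet normal 0.373 -0.623 -0.687
outer loop
vertex 0.124 -1.943 1.14
vertex 0.251 -2.296 1.529
vertex -0.207 -2.257 1.245
endloop
endfacet
facet normal -0.601 0.402 -0.691
outer loop
vertex 0.124 -1.943 1.14
vertex -0.207 -2.257 1.245
vertex -0.518 -0.871 2.322
endloop
endfacet
facet normal -0.603 0.401 -0.690
outer loop
vertex -0.518 -0.871 2.322
vertex -0.207 -2.257 1.245
vertex -0.849 -1.186 2.428
endloop
endfacet
facet normal -0.373 0.623 0.687
outer loop
vertex -0.518 -0.871 2.322
vertex -0.849 -1.186 2.428
vertex -0.391 -1.224 2.711
endloop
endfacet
facet normal 0.373 -0.623 -0.687
outer loop
vertex -0.207 -2.257 1.245
vertex 0.251 -2.296 1.529
vertex -0.194 -2.601 1.564
endloop
endfacet
facet normal -0.927 -0.273 -0.256
outer loop
vertex -0.207 -2.257 1.245
vertex -0.194 -2.601 1.564
vertex -0.849 -1.186 2.428
endloop
endfacet
facet normal -0.927 -0.274 -0.255
outer loop
vertex -0.849 -1.186 2.428
vertex -0.194 -2.601 1.564
vertex -0.835 -1.529 2.746
endloop
endfacet
facet normal -0.373 0.622 0.688
outer loop
vertex -0.849 -1.186 2.428
vertex -0.835 -1.529 2.746
vertex -0.391 -1.224 2.711
endloop
endfacet
facet normal 0.373 -0.623 -0.688
outer loop
vertex -0.194 -2.601 1.564
vertex 0.251 -2.296 1.529
vertex 0.155 -2.715 1.856
endloop
endfacet
facet normal -0.555 -0.743 0.373
outer loop
vertex -0.194 -2.601 1.564
vertex 0.155 -2.715 1.856
vertex -0.835 -1.529 2.746
endloop
endfacet
facet normal -0.556 -0.743 0.372
outer loop
vertex -0.835 -1.529 2.746
vertex 0.155 -2.715 1.856
vertex -0.487 -1.643 3.038
endloop
endfacet
facet normal -0.373 0.622 0.688
outer loop
vertex -0.835 -1.529 2.746
vertex -0.487 -1.643 3.038
vertex -0.391 -1.224 2.711
endloop
endfacet
facet normal 0.375 -0.622 -0.687
outer loop
vertex 0.155 -2.715 1.856
vertex 0.251 -2.296 1.529
vertex 0.575 -2.513 1.902
endloop
endfacet
facet normal 0.235 -0.653 0.720
outer loop
vertex 0.155 -2.715 1.856
vertex 0.575 -2.513 1.902
vertex -0.487 -1.643 3.038
endloop
endfacet
facet normal 0.235 -0.653 0.720
outer loop
vertex -0.487 -1.643 3.038
vertex 0.575 -2.513 1.902
vertex -0.066 -1.441 3.084
endloop
endfacet
facet normal -0.374 0.622 0.688
outer loop
vertex -0.487 -1.643 3.038
vertex -0.066 -1.441 3.084
vertex -0.391 -1.224 2.711
endloop
endfacet
facet normal 0.373 -0.623 -0.687
outer loop
vertex 0.575 -2.513 1.902
vertex 0.251 -2.296 1.529
vertex 0.752 -2.148 1.667
endloop
endfacet
facet normal 0.848 -0.073 0.526
outer loop
vertex 0.575 -2.513 1.902
vertex 0.752 -2.148 1.667
vertex -0.066 -1.441 3.084
endloop
endfacet
facet normal 0.848 -0.071 0.525
outer loop
vertex -0.066 -1.441 3.084
vertex 0.752 -2.148 1.667
vertex 0.11 -1.076 2.849
endloop
endfacet
facet normal -0.373 0.623 0.688
outer loop
vertex -0.066 -1.441 3.084
vertex 0.11 -1.076 2.849
vertex -0.391 -1.224 2.711
endloop
endfacet

endsolid
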